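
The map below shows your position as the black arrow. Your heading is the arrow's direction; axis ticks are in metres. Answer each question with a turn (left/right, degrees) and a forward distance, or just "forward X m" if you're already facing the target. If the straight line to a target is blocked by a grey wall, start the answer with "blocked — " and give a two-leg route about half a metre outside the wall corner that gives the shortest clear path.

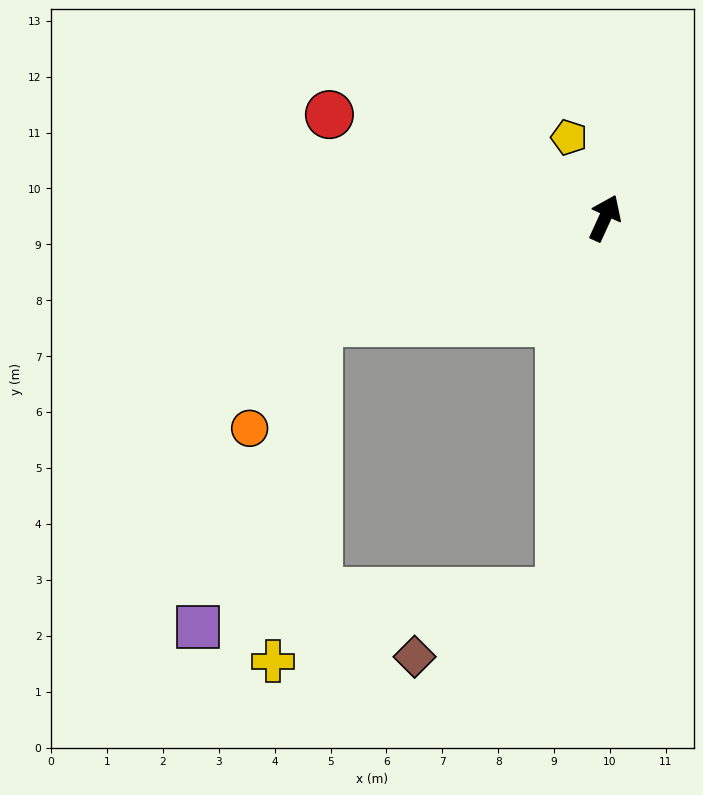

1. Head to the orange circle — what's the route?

blocked — turn left 135°, forward 5.4 m, then turn left 36°, forward 2.3 m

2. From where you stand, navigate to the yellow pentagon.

turn left 49°, forward 1.6 m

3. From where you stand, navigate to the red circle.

turn left 94°, forward 5.3 m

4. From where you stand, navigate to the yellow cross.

blocked — turn left 135°, forward 5.4 m, then turn left 62°, forward 6.1 m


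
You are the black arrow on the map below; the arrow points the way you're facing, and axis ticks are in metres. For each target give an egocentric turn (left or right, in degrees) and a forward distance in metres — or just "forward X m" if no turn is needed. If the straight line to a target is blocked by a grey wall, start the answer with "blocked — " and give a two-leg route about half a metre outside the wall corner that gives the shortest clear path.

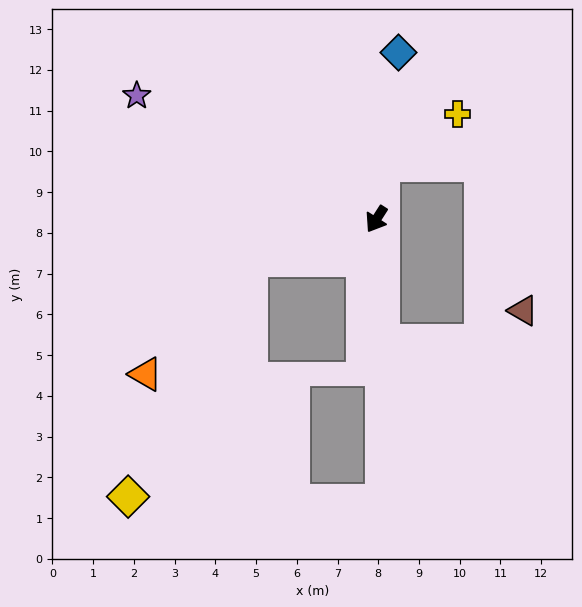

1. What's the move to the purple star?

turn right 85°, forward 6.6 m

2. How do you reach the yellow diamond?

blocked — turn right 40°, forward 3.3 m, then turn left 45°, forward 6.5 m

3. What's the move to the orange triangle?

blocked — turn right 40°, forward 3.3 m, then turn left 30°, forward 3.8 m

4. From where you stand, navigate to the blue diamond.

turn right 155°, forward 4.1 m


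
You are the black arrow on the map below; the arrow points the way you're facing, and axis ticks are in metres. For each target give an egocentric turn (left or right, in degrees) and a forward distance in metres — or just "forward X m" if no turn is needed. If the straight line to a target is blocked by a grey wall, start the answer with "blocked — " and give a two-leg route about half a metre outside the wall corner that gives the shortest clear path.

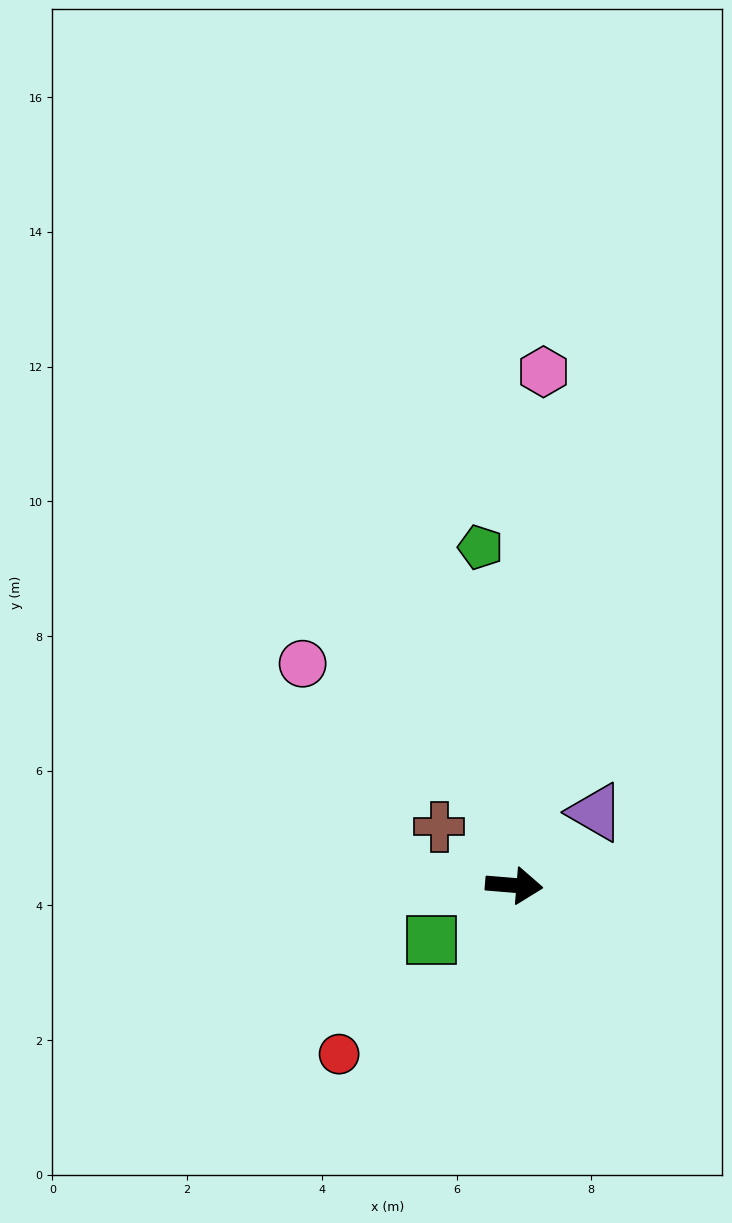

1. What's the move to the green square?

turn right 142°, forward 1.5 m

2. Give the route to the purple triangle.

turn left 47°, forward 1.6 m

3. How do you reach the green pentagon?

turn left 100°, forward 5.0 m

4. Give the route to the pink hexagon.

turn left 91°, forward 7.6 m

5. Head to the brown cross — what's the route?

turn left 147°, forward 1.4 m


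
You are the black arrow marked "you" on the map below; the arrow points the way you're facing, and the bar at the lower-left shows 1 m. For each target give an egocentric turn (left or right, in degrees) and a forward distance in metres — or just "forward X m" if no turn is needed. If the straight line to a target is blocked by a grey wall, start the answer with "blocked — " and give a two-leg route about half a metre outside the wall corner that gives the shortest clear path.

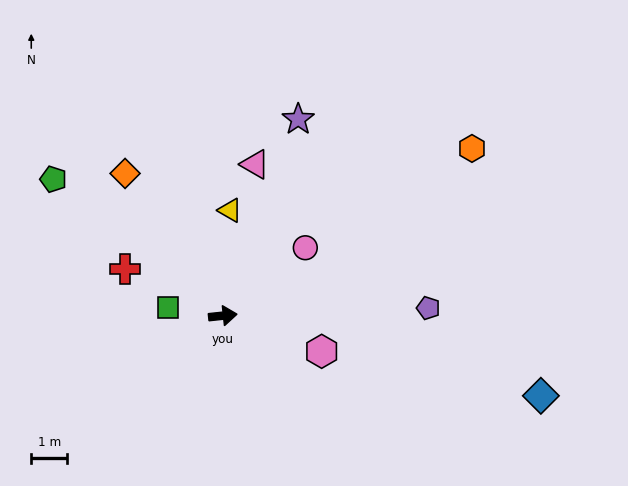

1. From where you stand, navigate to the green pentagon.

turn left 135°, forward 6.0 m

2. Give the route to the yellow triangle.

turn left 80°, forward 2.9 m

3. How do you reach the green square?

turn left 165°, forward 1.5 m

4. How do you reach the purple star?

turn left 63°, forward 5.8 m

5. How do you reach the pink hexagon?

turn right 26°, forward 2.9 m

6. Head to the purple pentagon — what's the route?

turn right 4°, forward 5.7 m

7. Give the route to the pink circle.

turn left 33°, forward 3.0 m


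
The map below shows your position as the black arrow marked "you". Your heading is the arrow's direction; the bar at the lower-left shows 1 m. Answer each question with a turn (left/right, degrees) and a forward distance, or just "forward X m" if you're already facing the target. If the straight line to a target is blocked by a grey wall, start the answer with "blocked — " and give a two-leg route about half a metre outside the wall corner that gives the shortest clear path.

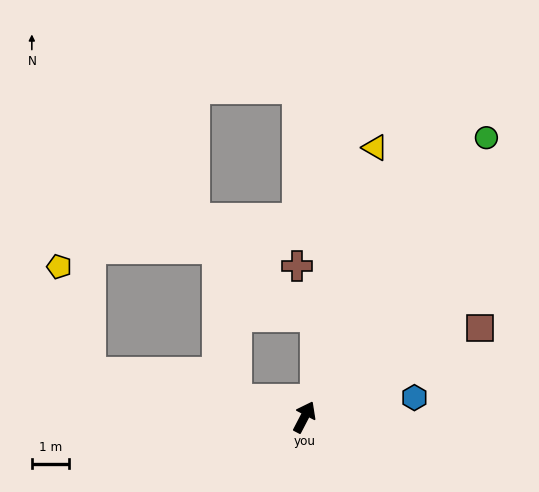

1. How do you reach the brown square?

turn right 36°, forward 5.3 m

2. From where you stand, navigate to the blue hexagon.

turn right 53°, forward 3.0 m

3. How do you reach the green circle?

turn right 6°, forward 9.0 m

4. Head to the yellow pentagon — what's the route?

blocked — turn left 106°, forward 5.9 m, then turn right 62°, forward 3.0 m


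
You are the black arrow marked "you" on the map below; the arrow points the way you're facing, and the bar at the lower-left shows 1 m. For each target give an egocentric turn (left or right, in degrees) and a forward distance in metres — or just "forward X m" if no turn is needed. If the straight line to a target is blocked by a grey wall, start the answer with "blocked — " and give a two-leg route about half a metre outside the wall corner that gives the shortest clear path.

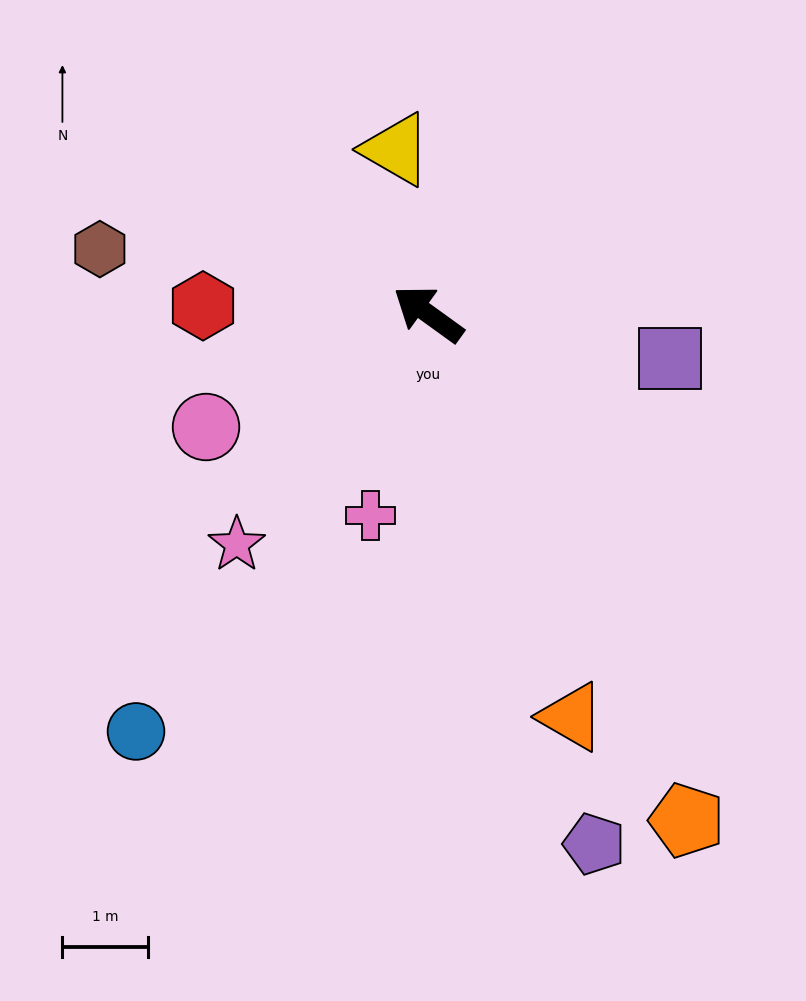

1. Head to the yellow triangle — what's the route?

turn right 43°, forward 2.0 m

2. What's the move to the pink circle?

turn left 63°, forward 2.9 m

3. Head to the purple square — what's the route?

turn right 155°, forward 2.9 m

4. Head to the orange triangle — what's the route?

turn left 145°, forward 5.0 m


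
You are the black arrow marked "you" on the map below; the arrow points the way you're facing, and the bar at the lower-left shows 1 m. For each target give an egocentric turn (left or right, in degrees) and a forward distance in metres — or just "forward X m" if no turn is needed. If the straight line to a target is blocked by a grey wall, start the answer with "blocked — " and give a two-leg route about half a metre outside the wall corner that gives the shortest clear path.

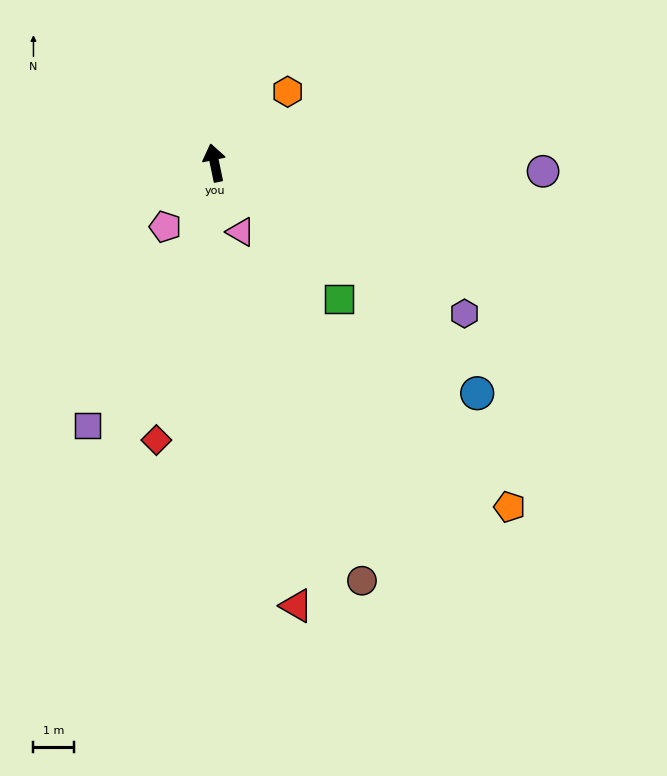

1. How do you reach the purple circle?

turn right 103°, forward 8.0 m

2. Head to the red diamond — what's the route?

turn left 156°, forward 6.9 m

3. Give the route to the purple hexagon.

turn right 133°, forward 7.1 m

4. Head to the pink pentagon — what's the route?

turn left 131°, forward 2.0 m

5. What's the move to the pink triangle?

turn right 171°, forward 1.8 m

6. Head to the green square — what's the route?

turn right 149°, forward 4.5 m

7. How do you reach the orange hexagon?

turn right 57°, forward 2.5 m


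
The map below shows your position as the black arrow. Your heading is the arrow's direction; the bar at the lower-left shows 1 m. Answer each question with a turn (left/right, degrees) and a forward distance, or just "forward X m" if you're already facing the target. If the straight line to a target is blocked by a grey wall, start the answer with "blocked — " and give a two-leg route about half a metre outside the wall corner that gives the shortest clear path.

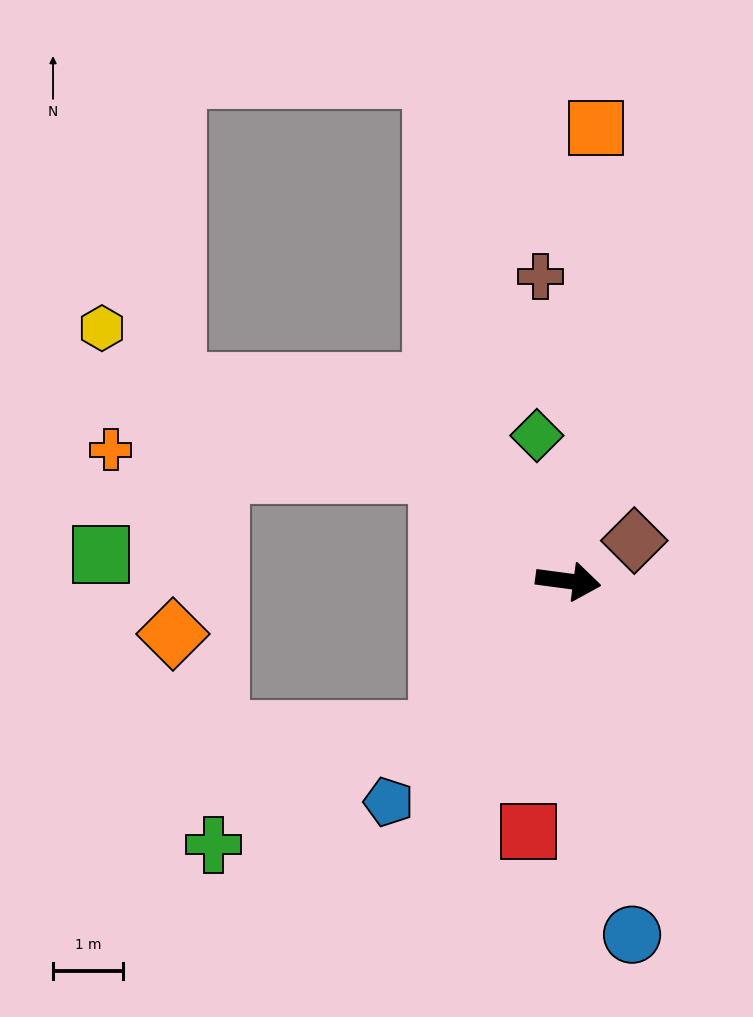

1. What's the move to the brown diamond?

turn left 39°, forward 1.1 m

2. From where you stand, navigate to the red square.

turn right 91°, forward 3.6 m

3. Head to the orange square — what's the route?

turn left 94°, forward 6.5 m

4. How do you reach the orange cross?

blocked — turn left 148°, forward 2.4 m, then turn left 36°, forward 4.7 m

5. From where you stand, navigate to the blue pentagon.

turn right 122°, forward 4.1 m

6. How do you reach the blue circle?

turn right 72°, forward 5.1 m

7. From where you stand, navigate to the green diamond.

turn left 110°, forward 2.1 m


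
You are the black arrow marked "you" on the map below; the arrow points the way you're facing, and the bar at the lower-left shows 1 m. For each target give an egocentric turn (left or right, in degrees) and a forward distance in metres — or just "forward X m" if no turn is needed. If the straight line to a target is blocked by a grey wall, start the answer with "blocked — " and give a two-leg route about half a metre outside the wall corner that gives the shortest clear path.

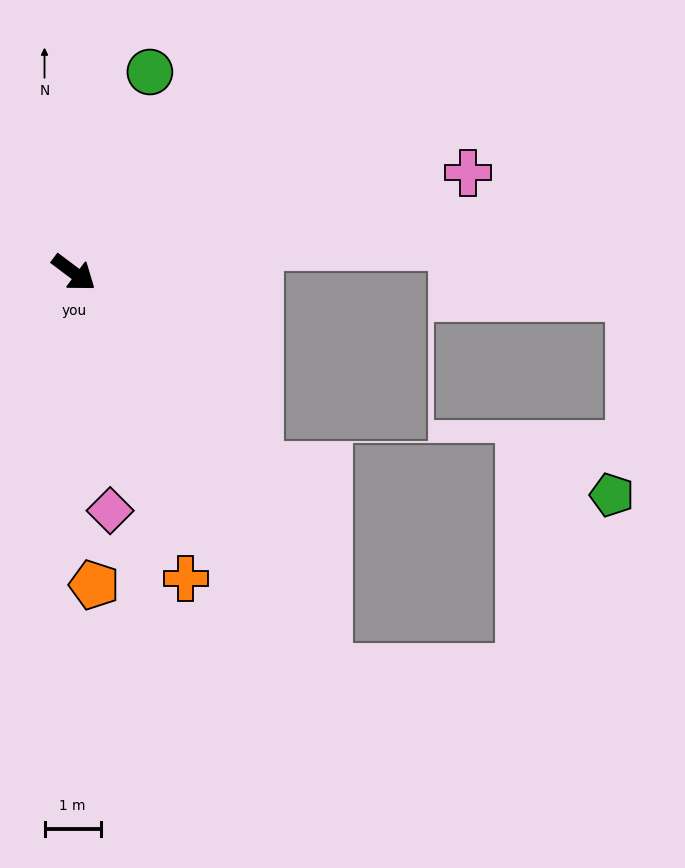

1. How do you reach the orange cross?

turn right 33°, forward 5.8 m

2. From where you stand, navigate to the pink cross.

turn left 51°, forward 7.3 m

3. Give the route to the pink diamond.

turn right 44°, forward 4.3 m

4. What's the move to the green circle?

turn left 106°, forward 3.8 m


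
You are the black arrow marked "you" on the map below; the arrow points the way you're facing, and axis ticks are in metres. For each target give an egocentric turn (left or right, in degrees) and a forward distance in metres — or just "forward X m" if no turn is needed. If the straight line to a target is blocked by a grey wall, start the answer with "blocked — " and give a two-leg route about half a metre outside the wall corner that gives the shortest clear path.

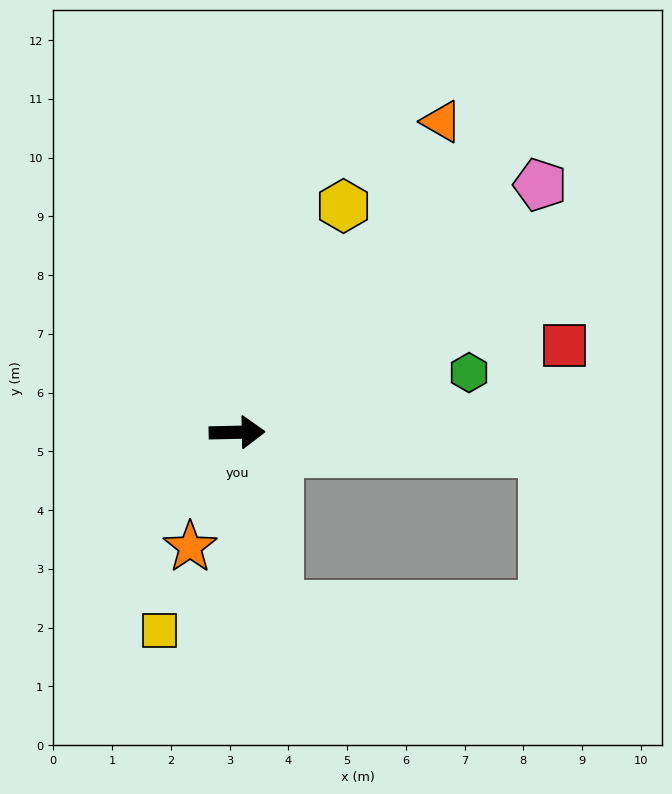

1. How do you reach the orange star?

turn right 113°, forward 2.1 m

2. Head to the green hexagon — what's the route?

turn left 13°, forward 4.1 m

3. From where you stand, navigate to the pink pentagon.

turn left 38°, forward 6.7 m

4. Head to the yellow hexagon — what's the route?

turn left 64°, forward 4.3 m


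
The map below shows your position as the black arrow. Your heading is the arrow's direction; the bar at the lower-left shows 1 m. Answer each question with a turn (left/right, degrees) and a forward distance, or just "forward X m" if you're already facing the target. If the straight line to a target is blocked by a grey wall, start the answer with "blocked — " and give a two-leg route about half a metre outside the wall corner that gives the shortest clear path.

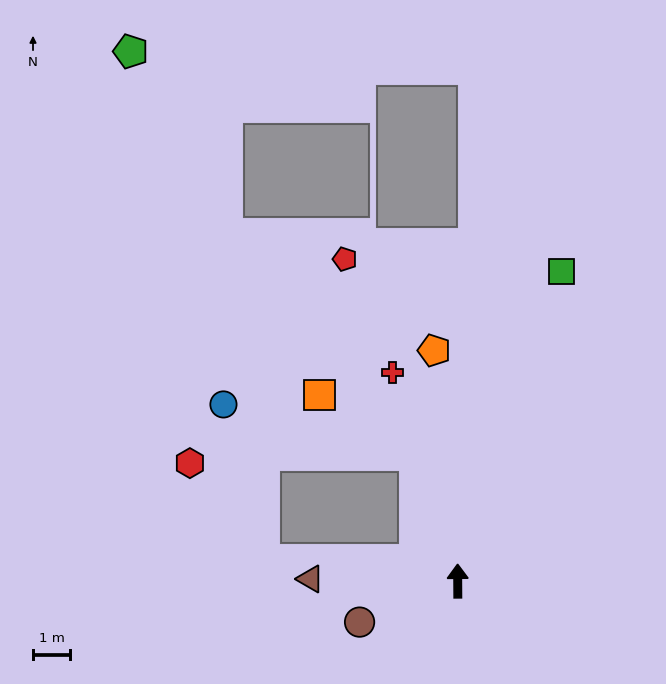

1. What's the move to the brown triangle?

turn left 89°, forward 4.0 m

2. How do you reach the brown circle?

turn left 112°, forward 2.9 m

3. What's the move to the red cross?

turn left 17°, forward 5.9 m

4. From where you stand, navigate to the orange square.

blocked — turn left 19°, forward 3.6 m, then turn left 39°, forward 3.0 m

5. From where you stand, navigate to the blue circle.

blocked — turn left 19°, forward 3.6 m, then turn left 56°, forward 5.3 m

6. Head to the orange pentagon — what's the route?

turn left 5°, forward 6.2 m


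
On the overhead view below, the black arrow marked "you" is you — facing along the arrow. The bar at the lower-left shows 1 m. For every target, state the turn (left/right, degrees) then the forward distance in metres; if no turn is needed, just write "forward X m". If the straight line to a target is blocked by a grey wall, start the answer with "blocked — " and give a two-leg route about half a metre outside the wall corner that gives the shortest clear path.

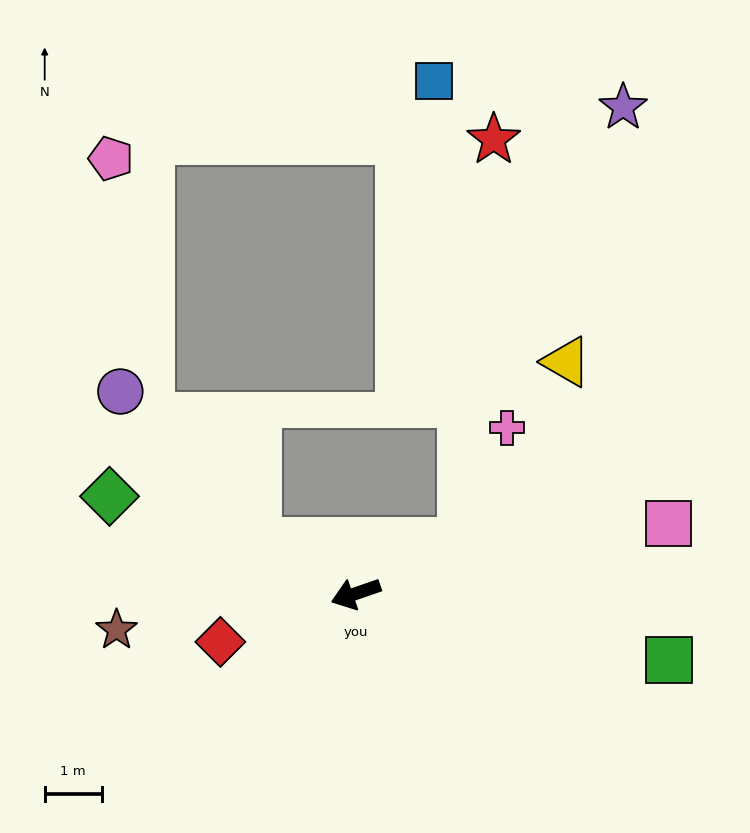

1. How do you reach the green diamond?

turn right 41°, forward 4.7 m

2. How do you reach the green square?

turn left 149°, forward 5.6 m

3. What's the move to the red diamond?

forward 2.5 m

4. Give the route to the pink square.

turn left 174°, forward 5.6 m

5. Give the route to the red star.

blocked — turn right 173°, forward 2.1 m, then turn left 59°, forward 7.1 m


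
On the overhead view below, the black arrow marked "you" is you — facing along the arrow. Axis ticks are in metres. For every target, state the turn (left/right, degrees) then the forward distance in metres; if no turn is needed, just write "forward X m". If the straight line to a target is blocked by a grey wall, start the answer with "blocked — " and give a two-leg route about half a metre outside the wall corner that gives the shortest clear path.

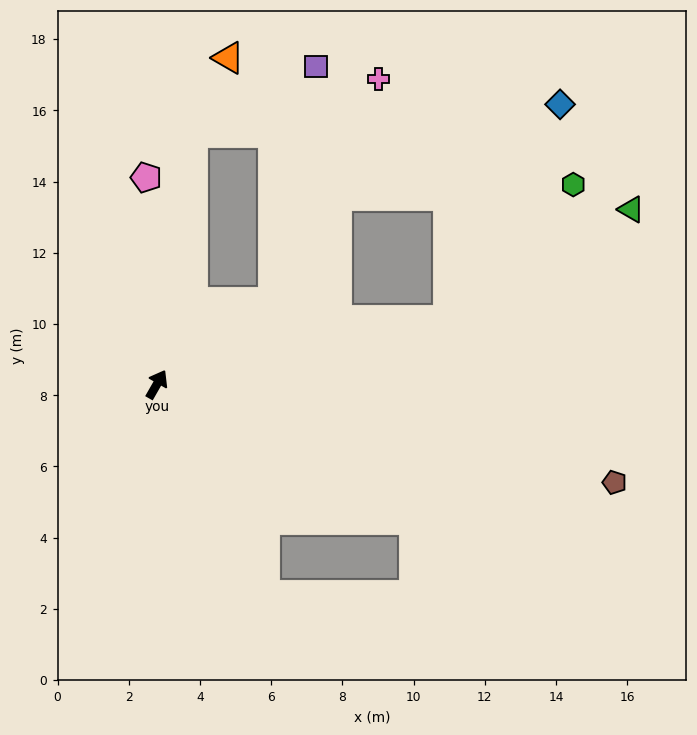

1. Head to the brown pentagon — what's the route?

turn right 72°, forward 13.1 m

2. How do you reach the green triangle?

blocked — turn right 48°, forward 8.4 m, then turn left 19°, forward 6.0 m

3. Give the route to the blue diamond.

blocked — turn right 48°, forward 8.4 m, then turn left 50°, forward 6.8 m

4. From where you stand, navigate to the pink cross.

blocked — turn right 25°, forward 4.0 m, then turn left 30°, forward 6.9 m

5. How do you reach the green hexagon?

blocked — turn right 48°, forward 8.4 m, then turn left 35°, forward 5.2 m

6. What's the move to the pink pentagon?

turn left 33°, forward 5.8 m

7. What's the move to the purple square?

blocked — turn right 25°, forward 4.0 m, then turn left 44°, forward 6.7 m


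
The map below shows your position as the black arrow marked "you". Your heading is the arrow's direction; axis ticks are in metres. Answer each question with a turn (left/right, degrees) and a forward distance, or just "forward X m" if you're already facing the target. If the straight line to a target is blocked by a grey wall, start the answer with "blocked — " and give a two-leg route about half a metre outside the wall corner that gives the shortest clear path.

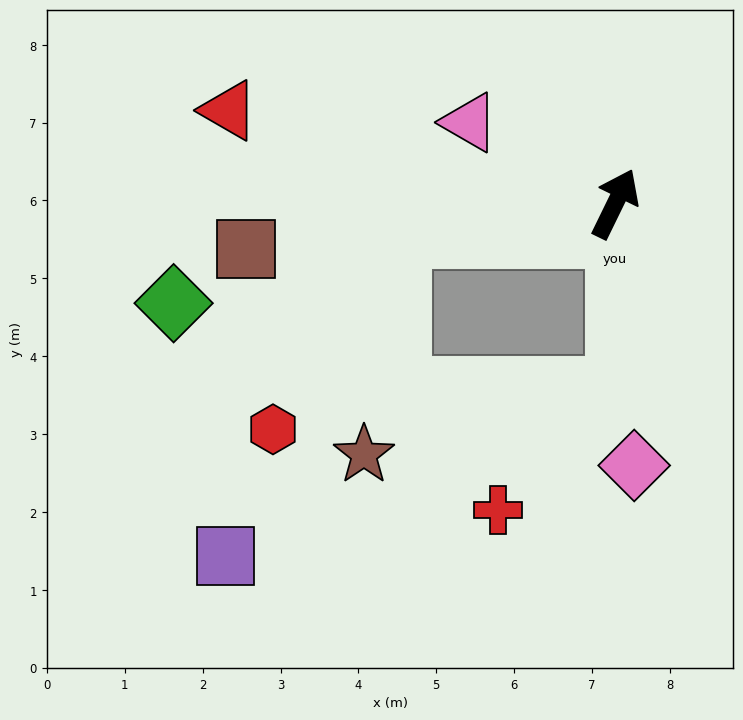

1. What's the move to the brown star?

blocked — turn left 124°, forward 2.8 m, then turn left 73°, forward 2.9 m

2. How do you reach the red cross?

blocked — turn right 153°, forward 2.4 m, then turn right 46°, forward 2.2 m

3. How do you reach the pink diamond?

turn right 150°, forward 3.4 m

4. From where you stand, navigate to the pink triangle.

turn left 87°, forward 2.1 m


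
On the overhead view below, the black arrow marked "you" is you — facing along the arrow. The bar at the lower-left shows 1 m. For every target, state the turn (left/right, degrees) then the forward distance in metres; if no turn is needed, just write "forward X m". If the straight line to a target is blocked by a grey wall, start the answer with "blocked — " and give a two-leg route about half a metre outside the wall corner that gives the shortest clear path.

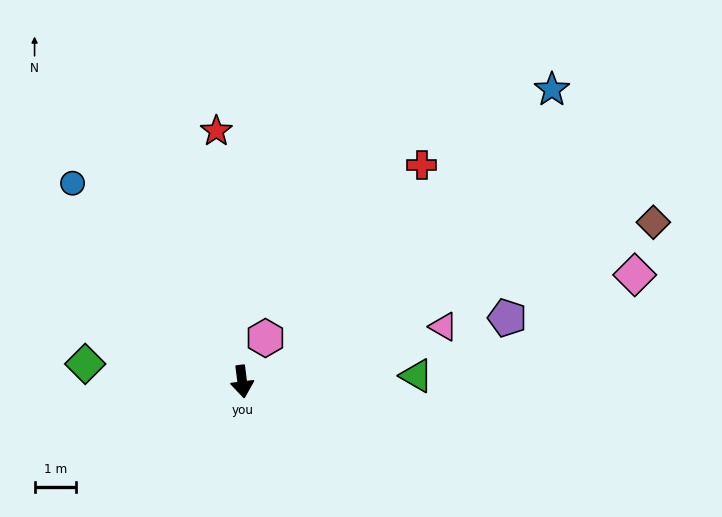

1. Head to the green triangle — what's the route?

turn left 85°, forward 4.2 m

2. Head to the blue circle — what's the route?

turn right 147°, forward 6.3 m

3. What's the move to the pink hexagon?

turn left 145°, forward 1.2 m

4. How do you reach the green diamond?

turn right 104°, forward 3.8 m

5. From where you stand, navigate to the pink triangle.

turn left 98°, forward 5.0 m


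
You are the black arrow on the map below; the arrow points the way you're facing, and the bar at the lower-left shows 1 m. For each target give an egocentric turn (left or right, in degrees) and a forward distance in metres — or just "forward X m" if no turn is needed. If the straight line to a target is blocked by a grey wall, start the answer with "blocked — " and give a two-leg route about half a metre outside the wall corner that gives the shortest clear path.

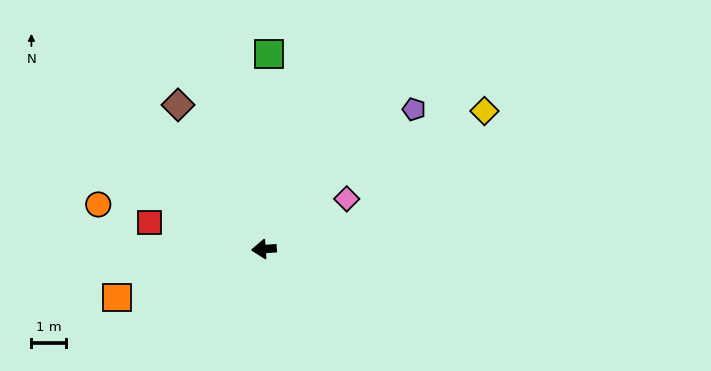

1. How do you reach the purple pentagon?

turn right 141°, forward 5.9 m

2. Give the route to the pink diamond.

turn right 153°, forward 2.8 m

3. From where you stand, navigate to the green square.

turn right 95°, forward 5.6 m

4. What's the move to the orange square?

turn left 14°, forward 4.5 m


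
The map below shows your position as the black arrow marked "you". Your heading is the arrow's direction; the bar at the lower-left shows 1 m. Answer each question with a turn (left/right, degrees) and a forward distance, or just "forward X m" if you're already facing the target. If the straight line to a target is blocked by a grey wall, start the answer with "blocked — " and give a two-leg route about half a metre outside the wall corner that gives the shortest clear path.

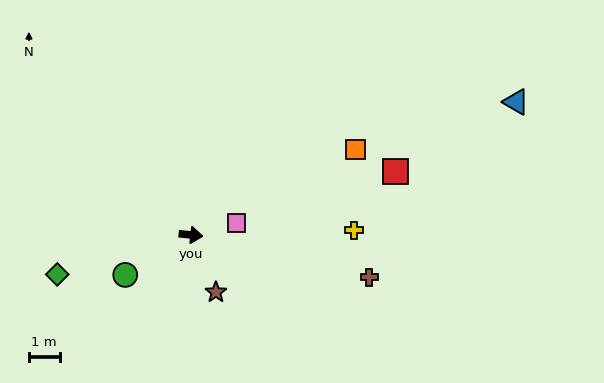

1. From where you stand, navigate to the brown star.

turn right 60°, forward 2.0 m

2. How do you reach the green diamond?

turn right 157°, forward 4.6 m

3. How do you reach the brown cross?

turn right 7°, forward 6.0 m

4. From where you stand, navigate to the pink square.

turn left 21°, forward 1.5 m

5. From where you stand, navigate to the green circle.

turn right 143°, forward 2.5 m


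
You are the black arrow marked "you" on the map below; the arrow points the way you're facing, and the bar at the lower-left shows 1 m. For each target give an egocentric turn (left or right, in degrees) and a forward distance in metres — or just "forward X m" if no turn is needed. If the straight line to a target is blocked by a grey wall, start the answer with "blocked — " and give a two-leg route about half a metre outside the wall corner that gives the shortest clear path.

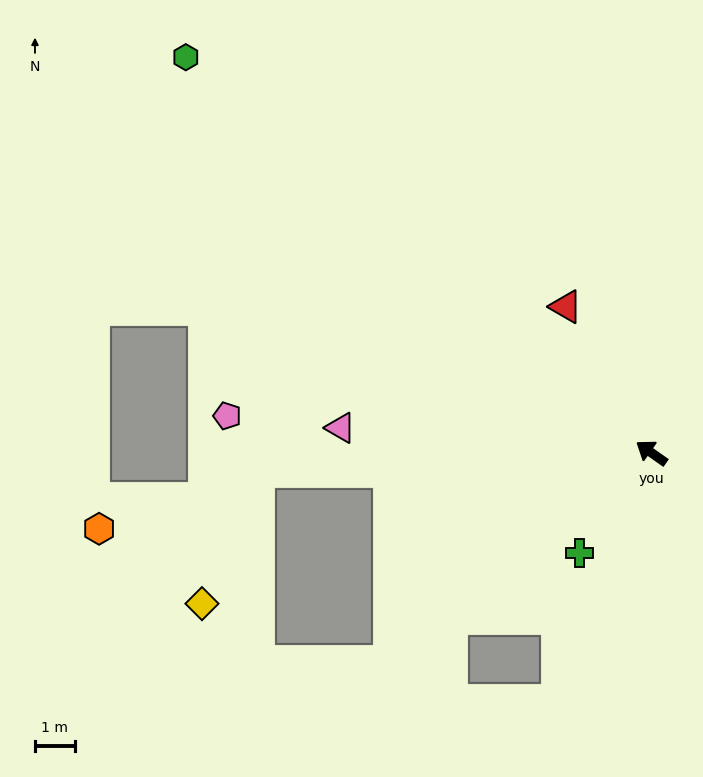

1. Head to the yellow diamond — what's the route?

blocked — turn left 38°, forward 9.9 m, then turn left 64°, forward 3.6 m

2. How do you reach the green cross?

turn left 89°, forward 3.1 m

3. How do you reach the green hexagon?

turn right 5°, forward 15.4 m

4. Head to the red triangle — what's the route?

turn right 25°, forward 4.3 m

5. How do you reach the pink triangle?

turn left 30°, forward 7.9 m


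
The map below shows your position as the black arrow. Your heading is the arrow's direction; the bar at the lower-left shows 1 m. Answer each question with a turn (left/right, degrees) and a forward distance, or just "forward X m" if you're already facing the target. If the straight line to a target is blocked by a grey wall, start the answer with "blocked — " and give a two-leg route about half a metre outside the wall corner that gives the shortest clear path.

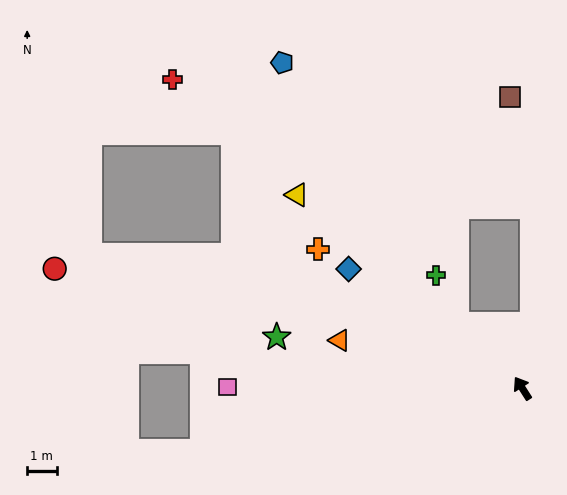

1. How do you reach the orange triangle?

turn left 43°, forward 6.4 m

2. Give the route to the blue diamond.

turn left 23°, forward 7.2 m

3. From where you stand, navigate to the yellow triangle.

turn left 17°, forward 10.1 m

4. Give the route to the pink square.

turn left 57°, forward 10.0 m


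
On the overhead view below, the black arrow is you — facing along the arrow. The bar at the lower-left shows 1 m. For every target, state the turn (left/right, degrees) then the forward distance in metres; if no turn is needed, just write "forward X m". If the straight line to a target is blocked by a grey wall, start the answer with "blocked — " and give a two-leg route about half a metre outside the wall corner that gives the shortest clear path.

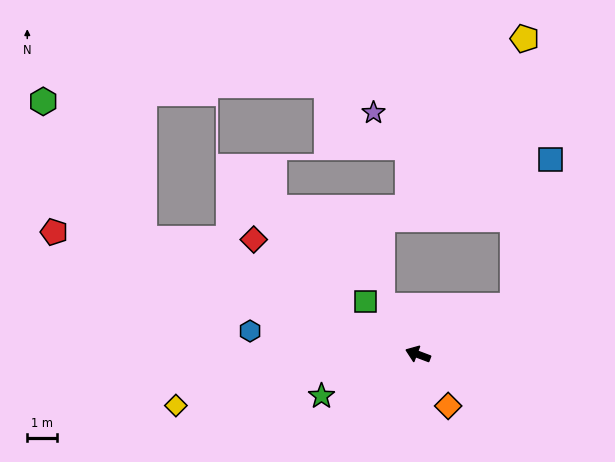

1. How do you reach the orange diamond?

turn left 141°, forward 2.0 m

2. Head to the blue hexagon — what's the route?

turn left 13°, forward 5.6 m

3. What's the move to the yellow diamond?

turn left 33°, forward 8.2 m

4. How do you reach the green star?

turn left 44°, forward 3.5 m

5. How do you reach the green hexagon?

blocked — turn right 2°, forward 9.9 m, then turn right 31°, forward 5.7 m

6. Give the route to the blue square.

blocked — turn right 132°, forward 3.5 m, then turn left 48°, forward 5.0 m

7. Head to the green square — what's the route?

turn right 25°, forward 2.5 m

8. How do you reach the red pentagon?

turn left 2°, forward 12.8 m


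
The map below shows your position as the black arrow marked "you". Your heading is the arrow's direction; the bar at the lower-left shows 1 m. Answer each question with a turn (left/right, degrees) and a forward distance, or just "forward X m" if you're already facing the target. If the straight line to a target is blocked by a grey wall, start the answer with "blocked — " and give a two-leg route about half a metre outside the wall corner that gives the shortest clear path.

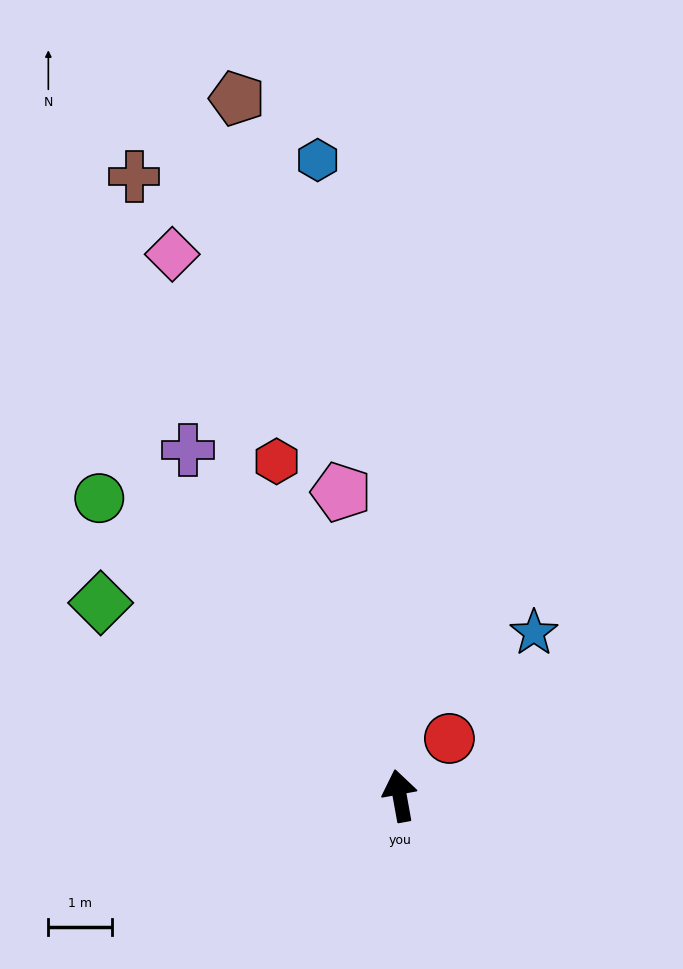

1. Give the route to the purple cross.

turn left 21°, forward 6.3 m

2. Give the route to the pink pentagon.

forward 4.8 m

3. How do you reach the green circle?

turn left 35°, forward 6.6 m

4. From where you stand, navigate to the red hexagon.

turn left 10°, forward 5.6 m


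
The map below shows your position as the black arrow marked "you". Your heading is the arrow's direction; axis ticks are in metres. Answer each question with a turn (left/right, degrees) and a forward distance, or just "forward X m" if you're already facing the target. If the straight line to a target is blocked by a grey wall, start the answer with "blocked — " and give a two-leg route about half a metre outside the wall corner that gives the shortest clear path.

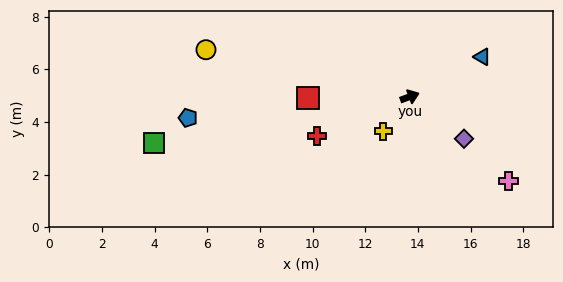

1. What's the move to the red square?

turn left 160°, forward 3.9 m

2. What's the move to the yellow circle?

turn left 147°, forward 7.9 m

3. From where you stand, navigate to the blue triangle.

turn left 9°, forward 3.1 m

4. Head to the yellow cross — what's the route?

turn right 148°, forward 1.7 m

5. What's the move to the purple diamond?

turn right 58°, forward 2.6 m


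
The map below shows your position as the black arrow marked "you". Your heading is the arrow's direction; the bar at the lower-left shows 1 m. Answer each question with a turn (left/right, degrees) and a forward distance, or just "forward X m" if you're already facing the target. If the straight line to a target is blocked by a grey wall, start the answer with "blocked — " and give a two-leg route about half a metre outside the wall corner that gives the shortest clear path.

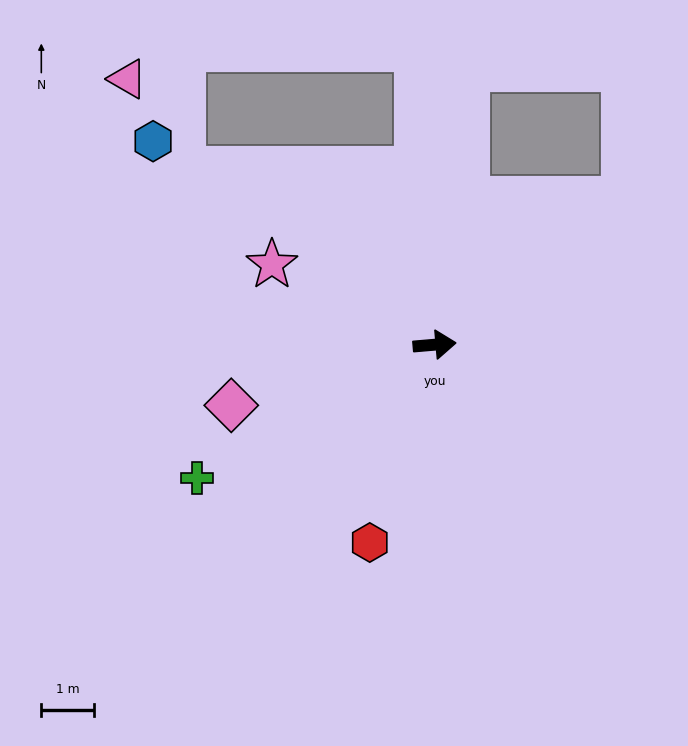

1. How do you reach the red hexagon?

turn right 113°, forward 4.0 m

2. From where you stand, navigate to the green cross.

turn right 156°, forward 5.2 m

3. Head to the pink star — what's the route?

turn left 149°, forward 3.4 m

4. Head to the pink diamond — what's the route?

turn right 168°, forward 4.0 m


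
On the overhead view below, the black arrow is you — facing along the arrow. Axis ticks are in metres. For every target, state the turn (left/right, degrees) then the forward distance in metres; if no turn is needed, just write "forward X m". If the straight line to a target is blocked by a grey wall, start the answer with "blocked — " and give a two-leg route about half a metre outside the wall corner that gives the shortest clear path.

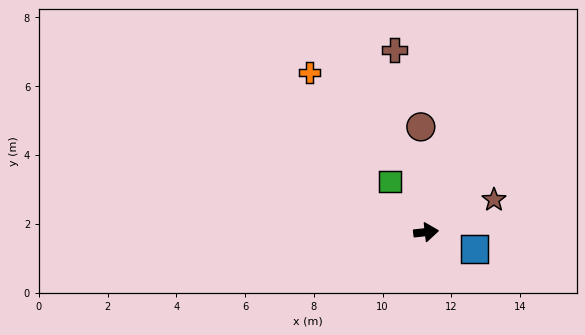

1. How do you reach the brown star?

turn left 19°, forward 2.2 m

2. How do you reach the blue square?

turn right 25°, forward 1.5 m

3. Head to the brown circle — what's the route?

turn left 86°, forward 3.1 m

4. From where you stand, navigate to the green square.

turn left 119°, forward 1.8 m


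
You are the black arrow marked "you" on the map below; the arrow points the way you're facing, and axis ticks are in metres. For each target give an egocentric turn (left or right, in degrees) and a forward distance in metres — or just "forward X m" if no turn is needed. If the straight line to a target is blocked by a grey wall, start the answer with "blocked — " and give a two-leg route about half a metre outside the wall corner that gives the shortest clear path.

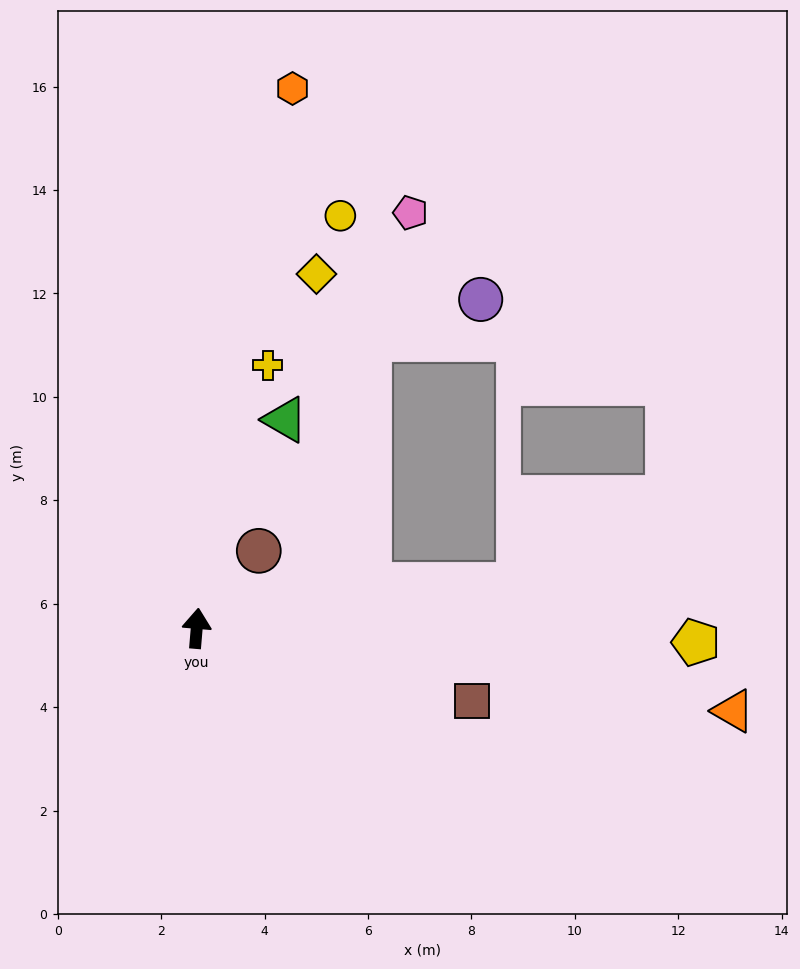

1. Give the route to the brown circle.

turn right 34°, forward 1.9 m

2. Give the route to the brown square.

turn right 100°, forward 5.5 m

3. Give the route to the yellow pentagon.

turn right 87°, forward 9.7 m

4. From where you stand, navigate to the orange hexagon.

turn right 5°, forward 10.6 m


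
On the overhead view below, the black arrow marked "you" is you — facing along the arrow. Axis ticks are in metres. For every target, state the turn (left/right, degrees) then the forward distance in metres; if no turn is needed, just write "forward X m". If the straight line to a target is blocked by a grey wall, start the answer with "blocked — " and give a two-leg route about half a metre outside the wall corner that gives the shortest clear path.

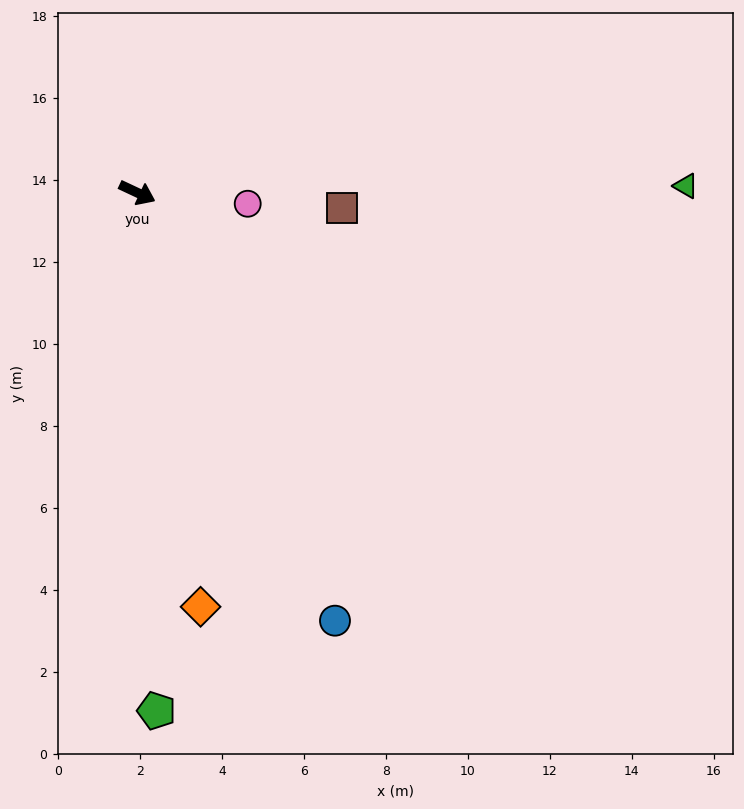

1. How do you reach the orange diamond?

turn right 56°, forward 10.2 m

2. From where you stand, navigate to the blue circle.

turn right 40°, forward 11.5 m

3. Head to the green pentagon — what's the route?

turn right 63°, forward 12.6 m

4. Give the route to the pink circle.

turn left 19°, forward 2.7 m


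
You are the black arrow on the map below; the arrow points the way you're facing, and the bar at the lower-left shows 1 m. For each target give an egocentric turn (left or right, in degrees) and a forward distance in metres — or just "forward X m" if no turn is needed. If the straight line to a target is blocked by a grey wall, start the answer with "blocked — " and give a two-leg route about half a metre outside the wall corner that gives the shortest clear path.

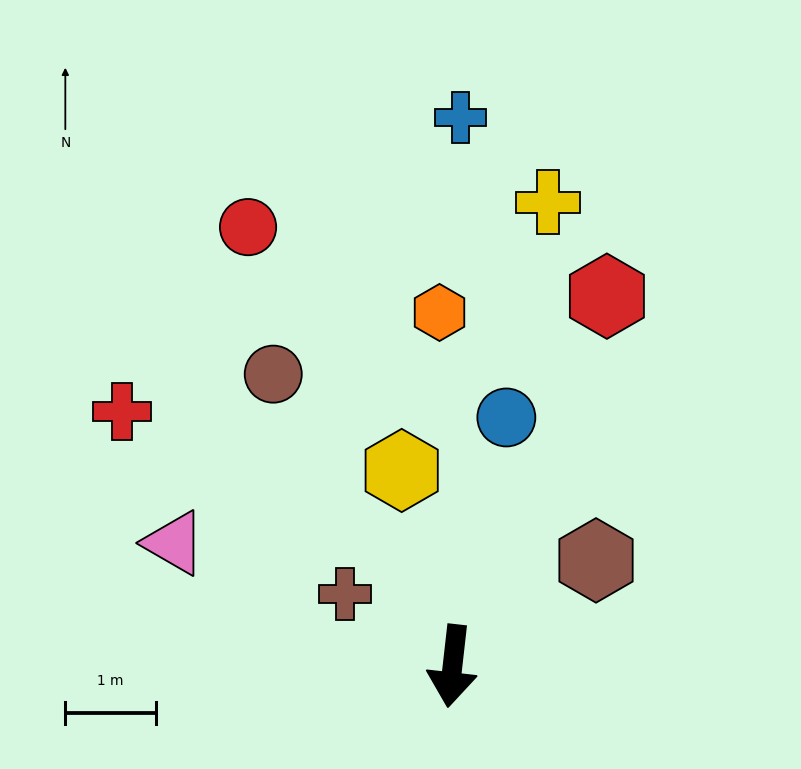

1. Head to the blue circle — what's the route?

turn left 174°, forward 2.8 m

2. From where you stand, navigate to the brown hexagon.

turn left 133°, forward 2.0 m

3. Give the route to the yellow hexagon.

turn right 159°, forward 2.2 m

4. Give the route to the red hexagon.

turn left 164°, forward 4.4 m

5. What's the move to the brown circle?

turn right 142°, forward 3.8 m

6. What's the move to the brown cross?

turn right 117°, forward 1.4 m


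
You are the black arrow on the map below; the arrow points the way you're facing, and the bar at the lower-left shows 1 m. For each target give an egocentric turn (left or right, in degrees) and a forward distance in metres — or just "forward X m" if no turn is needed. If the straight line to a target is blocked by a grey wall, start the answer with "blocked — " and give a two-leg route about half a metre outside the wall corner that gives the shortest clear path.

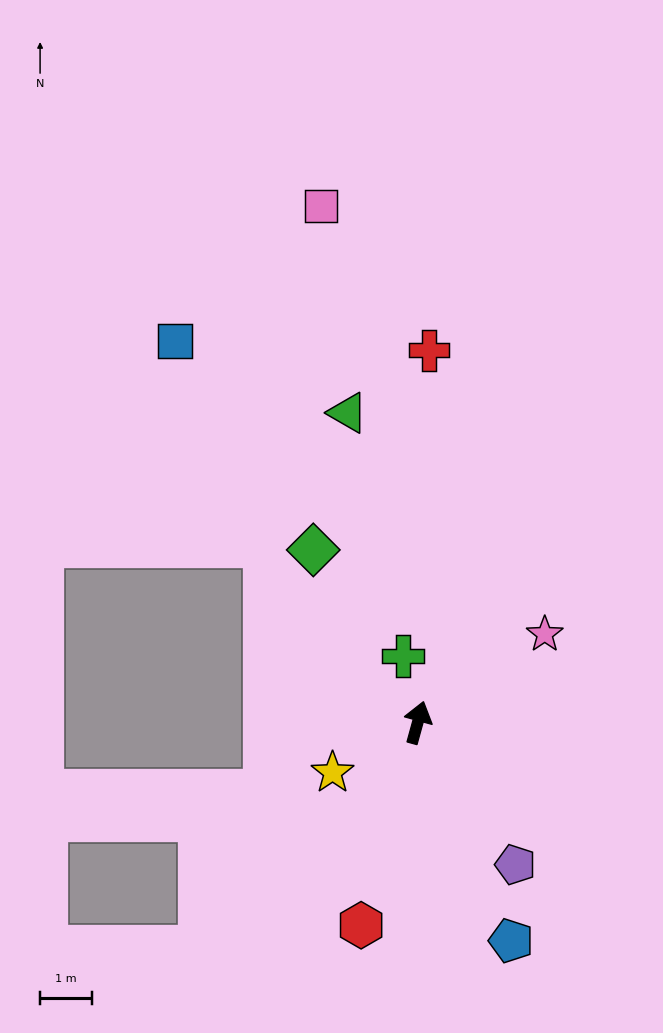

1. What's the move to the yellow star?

turn left 136°, forward 1.9 m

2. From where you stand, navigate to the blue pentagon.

turn right 141°, forward 4.6 m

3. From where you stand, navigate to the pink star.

turn right 40°, forward 3.0 m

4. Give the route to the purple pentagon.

turn right 130°, forward 3.3 m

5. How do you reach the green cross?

turn left 28°, forward 1.3 m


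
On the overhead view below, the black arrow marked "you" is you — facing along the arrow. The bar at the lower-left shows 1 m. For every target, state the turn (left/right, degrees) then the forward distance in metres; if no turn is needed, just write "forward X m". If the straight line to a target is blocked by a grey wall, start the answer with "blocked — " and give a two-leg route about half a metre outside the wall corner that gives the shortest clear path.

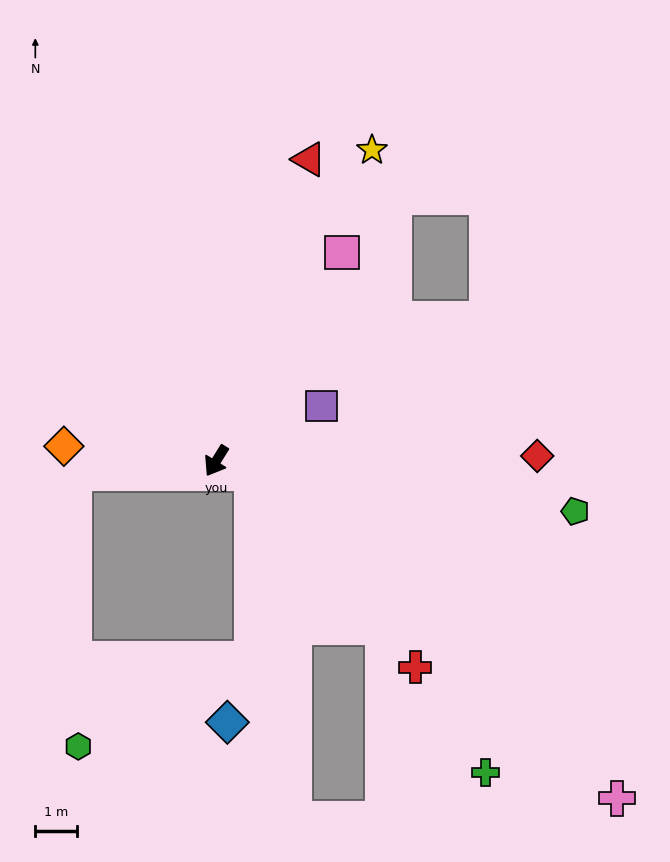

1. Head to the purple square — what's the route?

turn left 149°, forward 2.8 m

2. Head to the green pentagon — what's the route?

turn left 114°, forward 8.6 m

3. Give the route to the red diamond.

turn left 123°, forward 7.6 m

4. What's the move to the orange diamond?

turn right 64°, forward 3.6 m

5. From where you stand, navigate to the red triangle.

turn right 165°, forward 7.5 m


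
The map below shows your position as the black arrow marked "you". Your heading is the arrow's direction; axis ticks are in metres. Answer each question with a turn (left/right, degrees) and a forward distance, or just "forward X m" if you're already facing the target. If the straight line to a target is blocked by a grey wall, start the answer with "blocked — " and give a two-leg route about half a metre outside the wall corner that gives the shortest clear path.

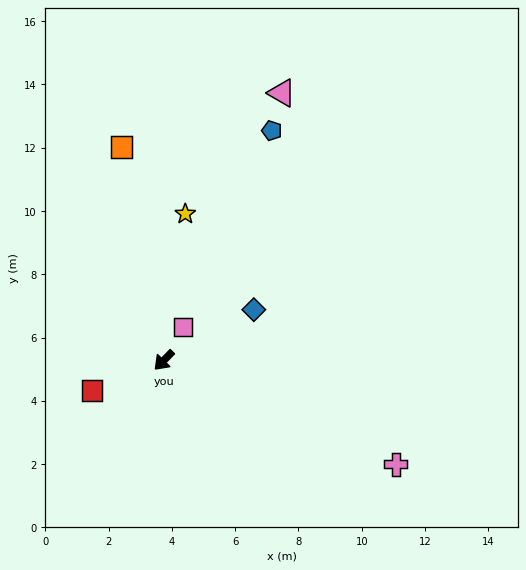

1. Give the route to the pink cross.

turn left 110°, forward 8.0 m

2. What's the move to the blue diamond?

turn left 164°, forward 3.3 m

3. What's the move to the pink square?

turn right 165°, forward 1.2 m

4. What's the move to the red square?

turn right 23°, forward 2.5 m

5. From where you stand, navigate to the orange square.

turn right 125°, forward 6.9 m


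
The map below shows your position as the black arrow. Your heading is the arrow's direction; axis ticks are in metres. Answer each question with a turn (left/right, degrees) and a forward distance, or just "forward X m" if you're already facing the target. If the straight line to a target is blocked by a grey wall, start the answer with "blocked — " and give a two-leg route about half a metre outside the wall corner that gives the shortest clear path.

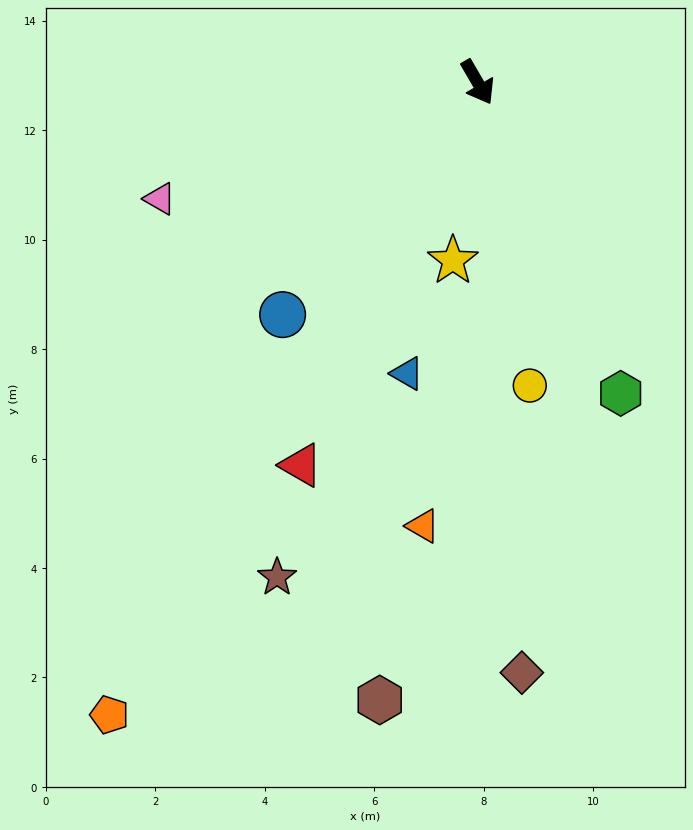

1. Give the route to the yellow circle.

turn right 20°, forward 5.6 m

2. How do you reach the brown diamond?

turn right 26°, forward 10.8 m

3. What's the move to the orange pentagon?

turn right 60°, forward 13.4 m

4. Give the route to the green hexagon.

turn right 6°, forward 6.3 m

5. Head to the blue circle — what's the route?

turn right 70°, forward 5.5 m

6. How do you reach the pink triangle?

turn right 100°, forward 6.2 m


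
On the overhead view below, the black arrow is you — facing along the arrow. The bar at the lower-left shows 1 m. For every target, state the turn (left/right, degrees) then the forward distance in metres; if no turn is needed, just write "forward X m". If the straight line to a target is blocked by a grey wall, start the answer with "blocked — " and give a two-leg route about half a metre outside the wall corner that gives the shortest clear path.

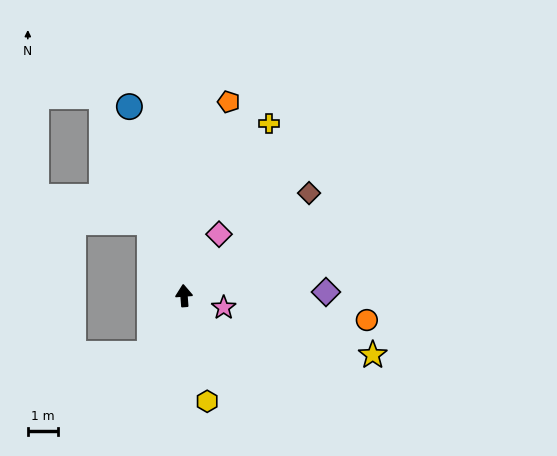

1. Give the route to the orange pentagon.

turn right 17°, forward 6.6 m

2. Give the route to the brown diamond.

turn right 55°, forward 5.4 m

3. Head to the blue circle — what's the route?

turn left 12°, forward 6.6 m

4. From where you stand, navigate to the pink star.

turn right 111°, forward 1.4 m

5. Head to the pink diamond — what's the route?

turn right 34°, forward 2.4 m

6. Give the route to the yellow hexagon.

turn right 172°, forward 3.6 m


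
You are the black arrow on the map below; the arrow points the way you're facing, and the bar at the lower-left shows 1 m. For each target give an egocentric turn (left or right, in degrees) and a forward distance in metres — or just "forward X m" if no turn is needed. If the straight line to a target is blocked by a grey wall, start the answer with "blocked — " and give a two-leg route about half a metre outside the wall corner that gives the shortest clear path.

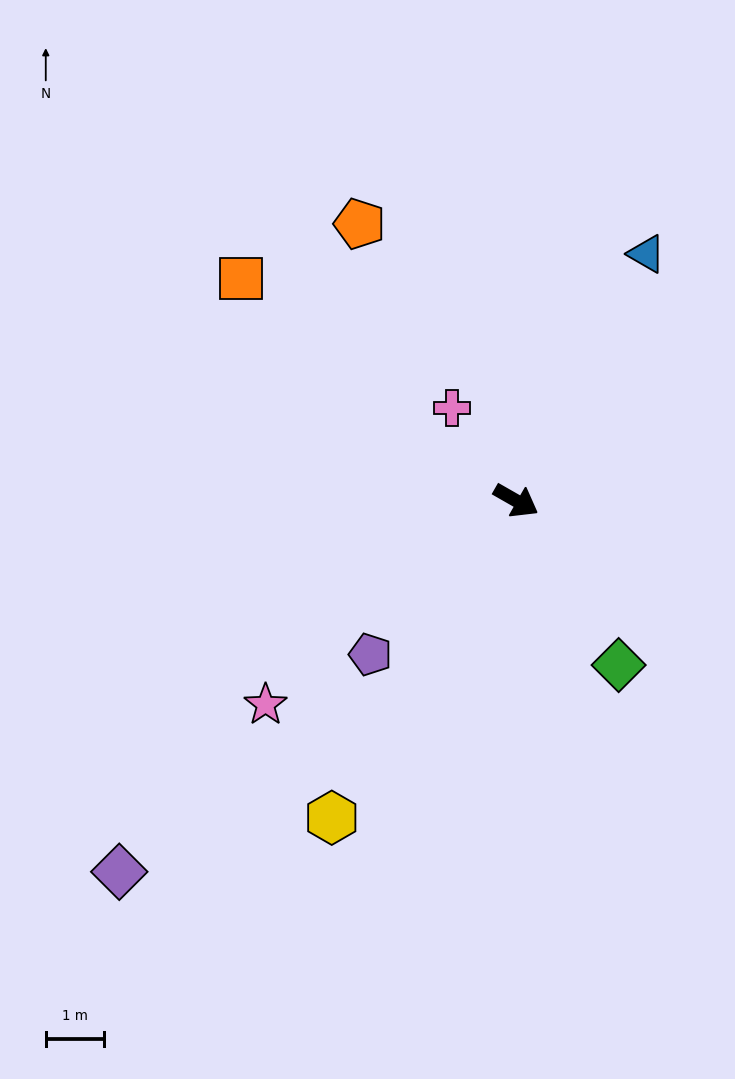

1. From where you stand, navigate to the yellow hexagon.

turn right 90°, forward 6.3 m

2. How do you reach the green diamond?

turn right 28°, forward 3.3 m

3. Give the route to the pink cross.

turn left 155°, forward 1.9 m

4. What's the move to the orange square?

turn left 171°, forward 6.1 m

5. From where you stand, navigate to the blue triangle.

turn left 92°, forward 4.8 m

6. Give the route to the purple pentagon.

turn right 104°, forward 3.6 m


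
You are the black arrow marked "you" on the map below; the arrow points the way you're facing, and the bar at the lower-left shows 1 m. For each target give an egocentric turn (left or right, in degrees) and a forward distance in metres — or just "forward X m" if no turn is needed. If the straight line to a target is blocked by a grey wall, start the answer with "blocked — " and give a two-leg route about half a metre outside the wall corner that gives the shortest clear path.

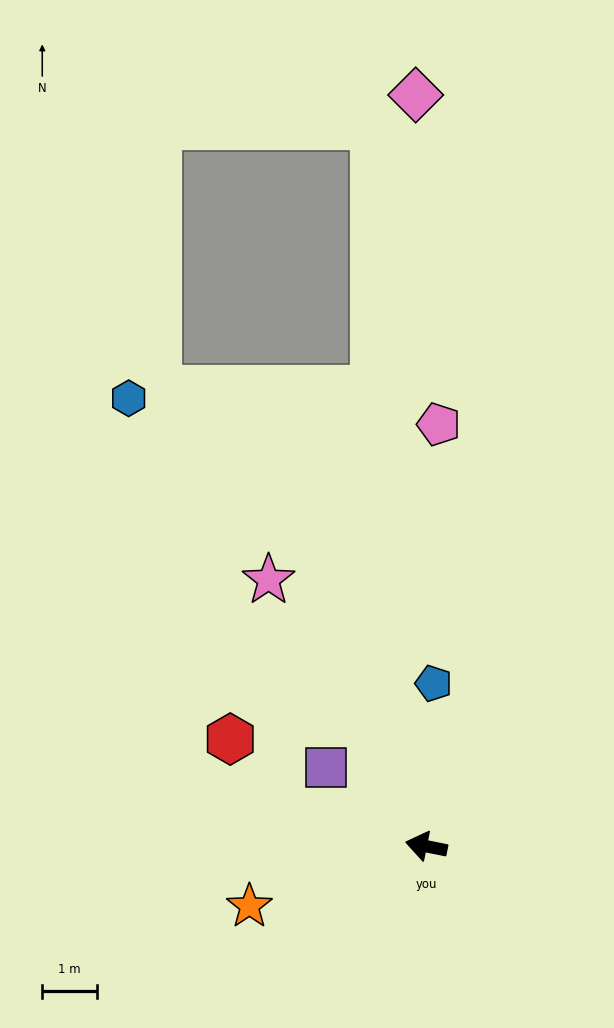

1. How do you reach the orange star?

turn left 30°, forward 3.4 m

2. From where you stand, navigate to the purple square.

turn right 27°, forward 2.3 m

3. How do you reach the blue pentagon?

turn right 81°, forward 3.0 m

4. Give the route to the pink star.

turn right 48°, forward 5.6 m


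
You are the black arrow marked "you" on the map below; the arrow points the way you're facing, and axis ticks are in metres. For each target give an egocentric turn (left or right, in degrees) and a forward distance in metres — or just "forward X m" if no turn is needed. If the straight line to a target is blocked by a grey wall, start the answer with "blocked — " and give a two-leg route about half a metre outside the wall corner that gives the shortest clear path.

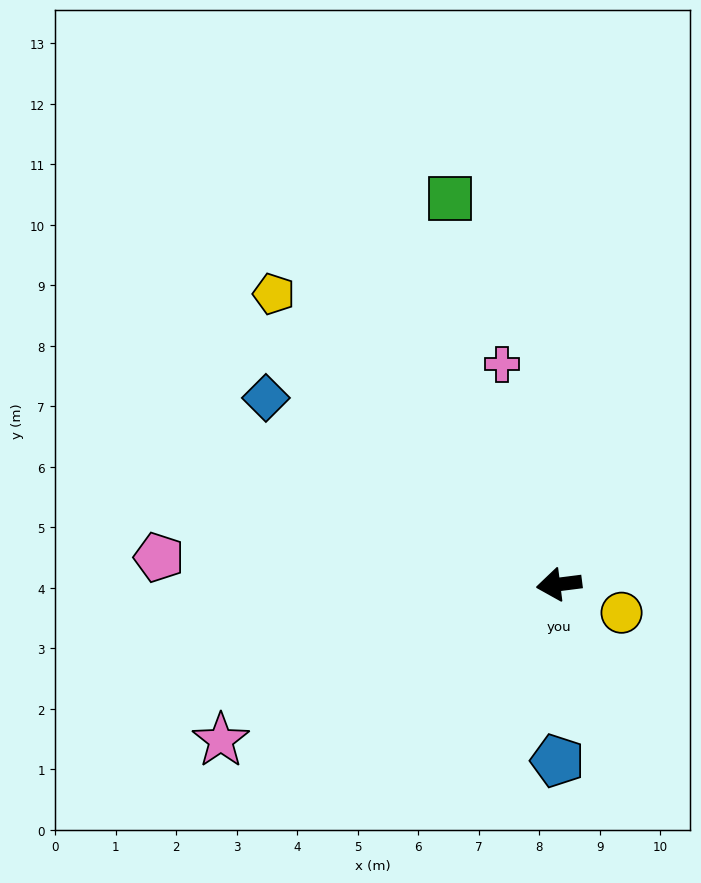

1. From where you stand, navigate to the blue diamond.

turn right 40°, forward 5.7 m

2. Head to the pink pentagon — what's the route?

turn right 11°, forward 6.6 m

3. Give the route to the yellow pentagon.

turn right 53°, forward 6.7 m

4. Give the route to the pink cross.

turn right 83°, forward 3.8 m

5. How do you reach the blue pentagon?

turn left 82°, forward 2.9 m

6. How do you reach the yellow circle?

turn left 148°, forward 1.1 m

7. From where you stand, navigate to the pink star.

turn left 18°, forward 6.2 m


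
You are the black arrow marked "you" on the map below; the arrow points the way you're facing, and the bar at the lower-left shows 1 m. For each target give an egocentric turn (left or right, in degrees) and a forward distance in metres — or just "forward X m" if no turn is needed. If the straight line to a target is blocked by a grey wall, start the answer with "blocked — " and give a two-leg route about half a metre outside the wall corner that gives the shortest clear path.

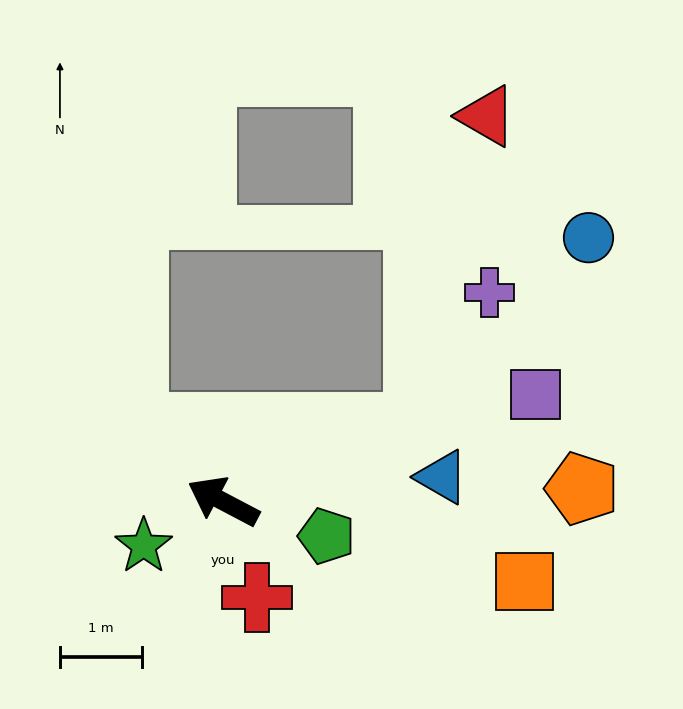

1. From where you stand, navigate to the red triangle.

blocked — turn right 132°, forward 2.5 m, then turn left 58°, forward 3.9 m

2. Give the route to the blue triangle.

turn right 146°, forward 2.7 m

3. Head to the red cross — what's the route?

turn left 137°, forward 1.2 m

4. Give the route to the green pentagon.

turn right 171°, forward 1.3 m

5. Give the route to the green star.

turn left 57°, forward 1.1 m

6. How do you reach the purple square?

turn right 133°, forward 4.0 m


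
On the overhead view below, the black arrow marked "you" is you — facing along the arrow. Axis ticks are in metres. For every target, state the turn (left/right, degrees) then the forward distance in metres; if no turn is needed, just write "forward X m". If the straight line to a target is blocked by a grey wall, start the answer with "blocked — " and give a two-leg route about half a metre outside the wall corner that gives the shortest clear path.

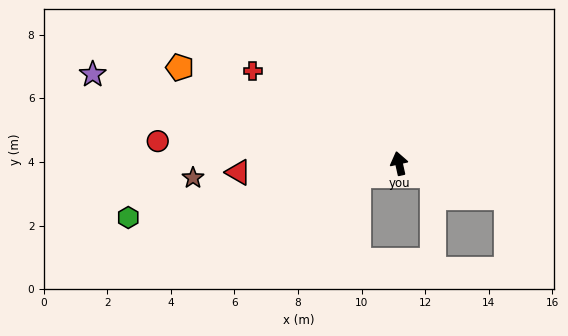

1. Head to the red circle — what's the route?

turn left 72°, forward 7.6 m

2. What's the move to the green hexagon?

turn left 89°, forward 8.7 m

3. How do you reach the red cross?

turn left 45°, forward 5.4 m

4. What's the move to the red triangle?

turn left 81°, forward 5.1 m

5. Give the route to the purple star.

turn left 61°, forward 10.0 m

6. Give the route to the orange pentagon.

turn left 54°, forward 7.5 m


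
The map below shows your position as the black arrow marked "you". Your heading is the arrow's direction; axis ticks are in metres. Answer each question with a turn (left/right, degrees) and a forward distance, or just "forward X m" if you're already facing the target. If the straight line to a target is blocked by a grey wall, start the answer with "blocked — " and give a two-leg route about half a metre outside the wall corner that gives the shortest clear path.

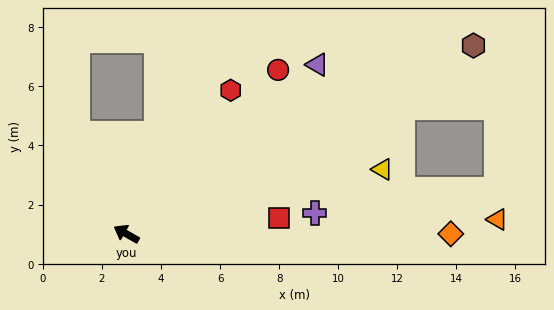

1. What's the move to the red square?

turn right 145°, forward 5.2 m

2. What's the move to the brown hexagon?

turn right 122°, forward 13.4 m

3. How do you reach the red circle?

turn right 103°, forward 7.6 m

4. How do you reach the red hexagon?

turn right 96°, forward 6.0 m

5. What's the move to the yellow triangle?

turn right 136°, forward 8.9 m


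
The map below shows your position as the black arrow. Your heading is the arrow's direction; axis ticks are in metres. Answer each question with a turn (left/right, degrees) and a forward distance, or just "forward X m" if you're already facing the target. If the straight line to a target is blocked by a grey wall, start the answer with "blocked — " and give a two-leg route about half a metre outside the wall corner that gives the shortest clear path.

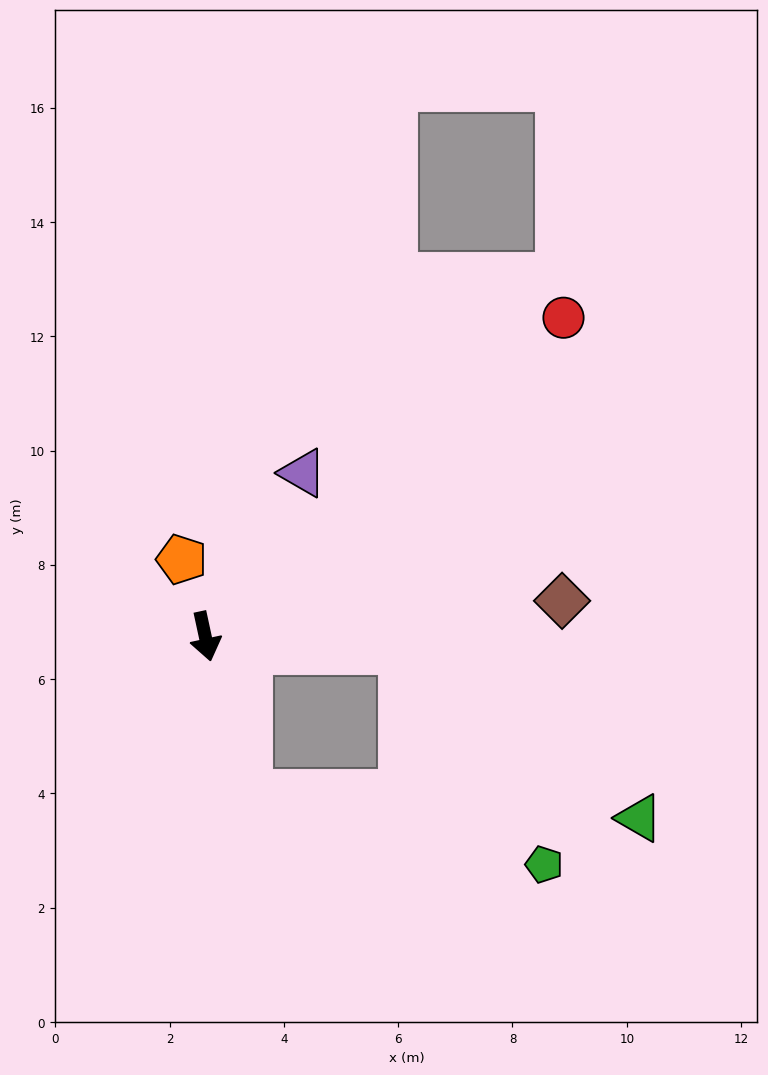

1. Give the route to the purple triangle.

turn left 137°, forward 3.3 m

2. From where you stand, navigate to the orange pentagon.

turn right 175°, forward 1.4 m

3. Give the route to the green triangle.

blocked — turn left 74°, forward 3.5 m, then turn right 31°, forward 5.1 m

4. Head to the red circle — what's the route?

turn left 119°, forward 8.4 m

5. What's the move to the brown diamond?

turn left 84°, forward 6.3 m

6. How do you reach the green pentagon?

blocked — turn left 74°, forward 3.5 m, then turn right 53°, forward 4.5 m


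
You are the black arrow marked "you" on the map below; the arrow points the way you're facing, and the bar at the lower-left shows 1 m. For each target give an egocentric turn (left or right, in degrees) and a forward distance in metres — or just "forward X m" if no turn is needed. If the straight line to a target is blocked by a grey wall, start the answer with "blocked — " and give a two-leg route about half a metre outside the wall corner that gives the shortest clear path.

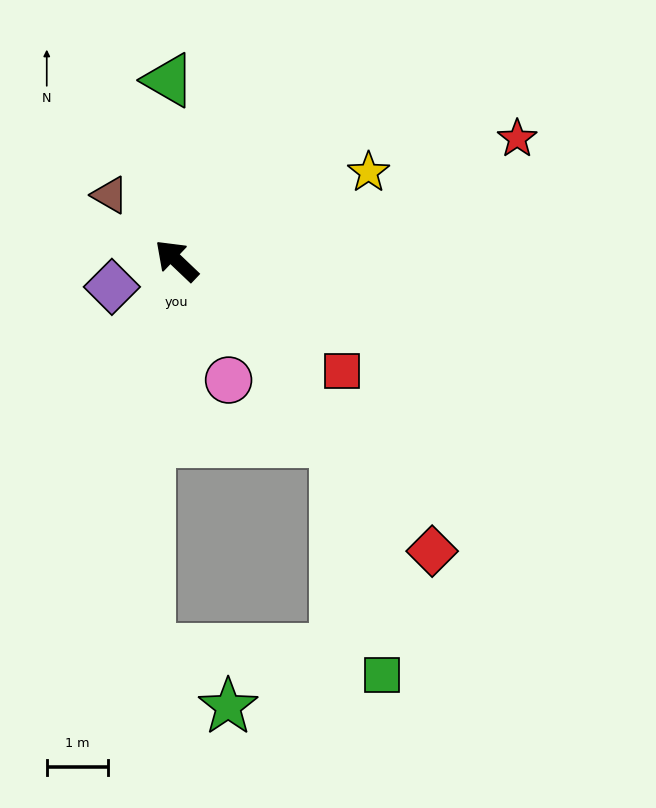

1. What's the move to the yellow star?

turn right 112°, forward 3.5 m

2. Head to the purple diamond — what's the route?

turn left 66°, forward 1.1 m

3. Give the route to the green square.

blocked — turn left 175°, forward 4.0 m, then turn right 30°, forward 3.9 m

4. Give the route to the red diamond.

turn left 175°, forward 6.4 m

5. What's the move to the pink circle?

turn left 157°, forward 2.1 m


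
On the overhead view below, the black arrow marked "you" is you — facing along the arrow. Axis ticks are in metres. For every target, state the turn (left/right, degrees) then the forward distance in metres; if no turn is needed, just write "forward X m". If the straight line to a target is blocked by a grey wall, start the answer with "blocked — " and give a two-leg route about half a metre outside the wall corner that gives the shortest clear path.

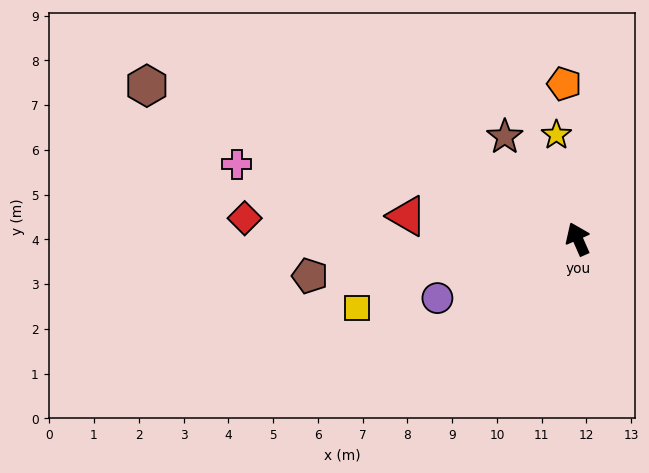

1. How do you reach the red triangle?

turn left 59°, forward 3.8 m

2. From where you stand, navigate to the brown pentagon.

turn left 74°, forward 6.0 m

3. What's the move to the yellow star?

turn right 12°, forward 2.4 m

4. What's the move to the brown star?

turn left 12°, forward 2.8 m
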